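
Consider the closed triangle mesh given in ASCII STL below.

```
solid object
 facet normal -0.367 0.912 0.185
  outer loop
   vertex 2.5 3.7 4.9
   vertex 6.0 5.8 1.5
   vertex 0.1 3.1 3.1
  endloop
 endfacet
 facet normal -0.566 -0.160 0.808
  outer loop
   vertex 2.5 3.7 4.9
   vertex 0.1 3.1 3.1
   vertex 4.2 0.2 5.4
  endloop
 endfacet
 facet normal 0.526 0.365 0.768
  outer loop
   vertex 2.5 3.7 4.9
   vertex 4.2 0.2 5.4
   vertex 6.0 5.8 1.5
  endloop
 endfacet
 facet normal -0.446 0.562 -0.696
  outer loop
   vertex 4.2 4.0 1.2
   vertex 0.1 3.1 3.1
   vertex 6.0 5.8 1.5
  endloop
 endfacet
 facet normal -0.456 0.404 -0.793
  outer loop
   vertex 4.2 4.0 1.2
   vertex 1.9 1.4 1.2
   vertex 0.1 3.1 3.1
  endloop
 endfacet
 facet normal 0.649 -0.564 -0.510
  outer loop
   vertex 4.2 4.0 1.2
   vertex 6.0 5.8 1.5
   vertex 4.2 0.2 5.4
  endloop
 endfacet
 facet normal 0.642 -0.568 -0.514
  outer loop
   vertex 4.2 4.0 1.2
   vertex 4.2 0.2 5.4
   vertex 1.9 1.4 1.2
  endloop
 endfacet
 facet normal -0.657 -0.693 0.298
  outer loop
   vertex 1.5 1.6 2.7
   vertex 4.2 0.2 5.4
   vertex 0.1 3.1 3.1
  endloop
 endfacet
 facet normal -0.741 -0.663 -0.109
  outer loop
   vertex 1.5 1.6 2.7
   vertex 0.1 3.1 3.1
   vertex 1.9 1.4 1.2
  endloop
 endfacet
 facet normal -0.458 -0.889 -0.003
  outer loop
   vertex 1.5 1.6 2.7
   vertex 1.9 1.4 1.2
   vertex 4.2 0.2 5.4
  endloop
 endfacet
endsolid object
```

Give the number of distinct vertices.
7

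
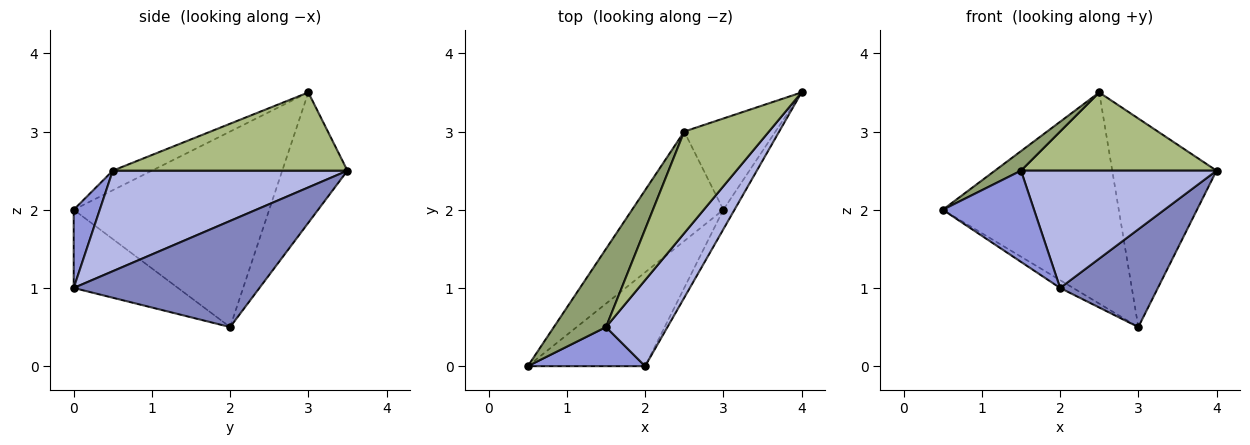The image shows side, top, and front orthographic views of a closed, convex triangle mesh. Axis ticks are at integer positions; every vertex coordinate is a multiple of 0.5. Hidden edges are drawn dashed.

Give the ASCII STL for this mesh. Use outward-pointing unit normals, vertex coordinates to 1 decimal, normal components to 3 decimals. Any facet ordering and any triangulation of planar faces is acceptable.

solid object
 facet normal -0.553 0.069 -0.830
  outer loop
   vertex 3.0 2.0 0.5
   vertex 2.0 0.0 1.0
   vertex 0.5 0.0 2.0
  endloop
 endfacet
 facet normal 0.881 -0.464 -0.093
  outer loop
   vertex 3.0 2.0 0.5
   vertex 4.0 3.5 2.5
   vertex 2.0 0.0 1.0
  endloop
 endfacet
 facet normal 0.254 -0.889 0.381
  outer loop
   vertex 1.5 0.5 2.5
   vertex 0.5 0.0 2.0
   vertex 2.0 0.0 1.0
  endloop
 endfacet
 facet normal 0.695 -0.580 0.425
  outer loop
   vertex 1.5 0.5 2.5
   vertex 2.0 0.0 1.0
   vertex 4.0 3.5 2.5
  endloop
 endfacet
 facet normal -0.342 -0.228 0.912
  outer loop
   vertex 2.5 3.0 3.5
   vertex 0.5 0.0 2.0
   vertex 1.5 0.5 2.5
  endloop
 endfacet
 facet normal 0.590 -0.492 0.640
  outer loop
   vertex 2.5 3.0 3.5
   vertex 1.5 0.5 2.5
   vertex 4.0 3.5 2.5
  endloop
 endfacet
 facet normal -0.702 0.632 -0.328
  outer loop
   vertex 2.5 3.0 3.5
   vertex 3.0 2.0 0.5
   vertex 0.5 0.0 2.0
  endloop
 endfacet
 facet normal -0.497 0.795 -0.348
  outer loop
   vertex 2.5 3.0 3.5
   vertex 4.0 3.5 2.5
   vertex 3.0 2.0 0.5
  endloop
 endfacet
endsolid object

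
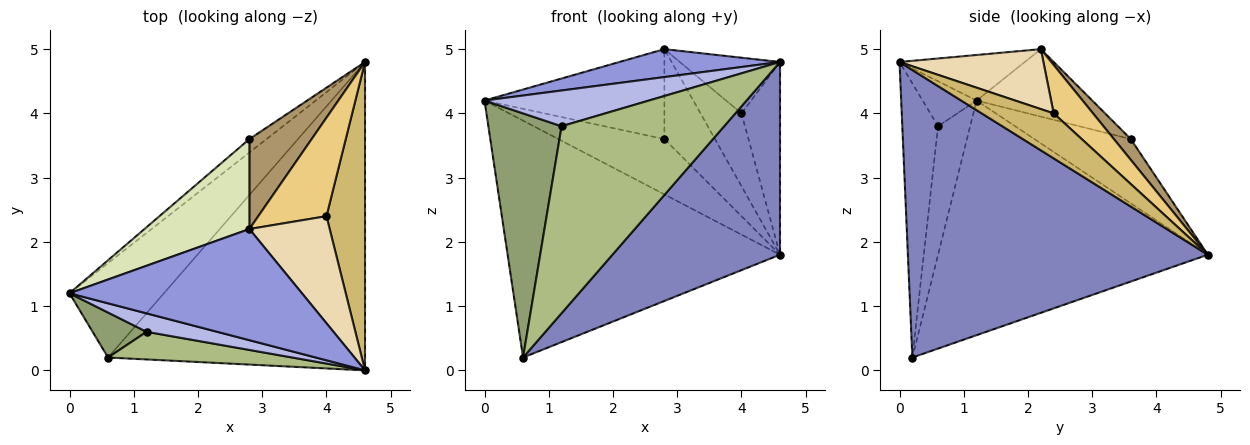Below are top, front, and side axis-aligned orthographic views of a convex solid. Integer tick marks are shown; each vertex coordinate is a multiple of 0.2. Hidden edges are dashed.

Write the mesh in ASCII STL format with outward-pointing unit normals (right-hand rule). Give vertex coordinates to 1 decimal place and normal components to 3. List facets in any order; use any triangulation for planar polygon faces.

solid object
 facet normal -0.677 0.684 -0.272
  outer loop
   vertex 0.6 0.2 0.2
   vertex 0.0 1.2 4.2
   vertex 4.6 4.8 1.8
  endloop
 endfacet
 facet normal 0.688 -0.384 -0.615
  outer loop
   vertex 0.6 0.2 0.2
   vertex 4.6 4.8 1.8
   vertex 4.6 0.0 4.8
  endloop
 endfacet
 facet normal -0.187 -0.239 0.953
  outer loop
   vertex 2.8 2.2 5.0
   vertex 0.0 1.2 4.2
   vertex 4.6 0.0 4.8
  endloop
 endfacet
 facet normal -0.280 -0.853 0.440
  outer loop
   vertex 1.2 0.6 3.8
   vertex 4.6 0.0 4.8
   vertex 0.0 1.2 4.2
  endloop
 endfacet
 facet normal -0.396 -0.903 0.166
  outer loop
   vertex 1.2 0.6 3.8
   vertex 0.0 1.2 4.2
   vertex 0.6 0.2 0.2
  endloop
 endfacet
 facet normal -0.213 -0.967 0.143
  outer loop
   vertex 1.2 0.6 3.8
   vertex 0.6 0.2 0.2
   vertex 4.6 0.0 4.8
  endloop
 endfacet
 facet normal -0.662 0.728 -0.177
  outer loop
   vertex 2.8 3.6 3.6
   vertex 4.6 4.8 1.8
   vertex 0.0 1.2 4.2
  endloop
 endfacet
 facet normal -0.414 0.644 0.644
  outer loop
   vertex 2.8 3.6 3.6
   vertex 0.0 1.2 4.2
   vertex 2.8 2.2 5.0
  endloop
 endfacet
 facet normal 0.229 0.688 0.688
  outer loop
   vertex 2.8 3.6 3.6
   vertex 2.8 2.2 5.0
   vertex 4.6 4.8 1.8
  endloop
 endfacet
 facet normal 0.703 0.377 0.603
  outer loop
   vertex 4.0 2.4 4.0
   vertex 4.6 0.0 4.8
   vertex 4.6 4.8 1.8
  endloop
 endfacet
 facet normal 0.496 0.516 0.698
  outer loop
   vertex 4.0 2.4 4.0
   vertex 4.6 4.8 1.8
   vertex 2.8 2.2 5.0
  endloop
 endfacet
 facet normal 0.552 0.385 0.740
  outer loop
   vertex 4.0 2.4 4.0
   vertex 2.8 2.2 5.0
   vertex 4.6 0.0 4.8
  endloop
 endfacet
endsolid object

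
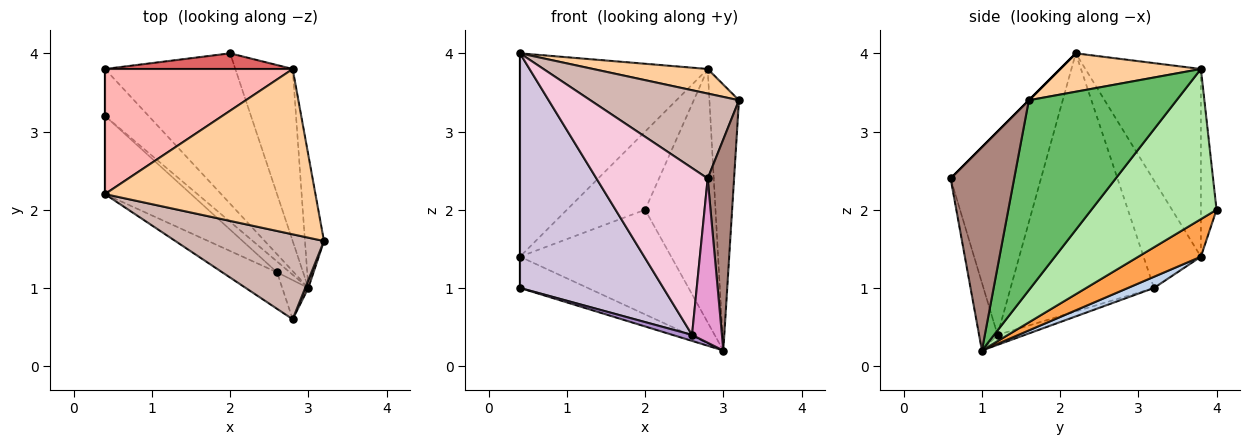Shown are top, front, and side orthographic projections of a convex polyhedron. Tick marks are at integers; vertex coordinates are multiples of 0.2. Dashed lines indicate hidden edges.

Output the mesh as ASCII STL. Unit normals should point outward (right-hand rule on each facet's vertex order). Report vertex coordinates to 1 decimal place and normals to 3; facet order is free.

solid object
 facet normal -1.000 0.000 0.000
  outer loop
   vertex 0.4 3.8 1.4
   vertex 0.4 3.2 1.0
   vertex 0.4 2.2 4.0
  endloop
 endfacet
 facet normal 0.209 0.542 -0.814
  outer loop
   vertex 0.4 3.8 1.4
   vertex 3.0 1.0 0.2
   vertex 0.4 3.2 1.0
  endloop
 endfacet
 facet normal 0.230 0.556 -0.799
  outer loop
   vertex 0.4 3.8 1.4
   vertex 2.0 4.0 2.0
   vertex 3.0 1.0 0.2
  endloop
 endfacet
 facet normal 0.178 -0.145 0.973
  outer loop
   vertex 2.8 3.8 3.8
   vertex 0.4 2.2 4.0
   vertex 3.2 1.6 3.4
  endloop
 endfacet
 facet normal 0.976 0.195 -0.098
  outer loop
   vertex 2.8 3.8 3.8
   vertex 3.2 1.6 3.4
   vertex 3.0 1.0 0.2
  endloop
 endfacet
 facet normal 0.827 0.465 -0.316
  outer loop
   vertex 2.8 3.8 3.8
   vertex 3.0 1.0 0.2
   vertex 2.0 4.0 2.0
  endloop
 endfacet
 facet normal -0.192 0.962 0.192
  outer loop
   vertex 2.8 3.8 3.8
   vertex 2.0 4.0 2.0
   vertex 0.4 3.8 1.4
  endloop
 endfacet
 facet normal -0.464 0.754 0.464
  outer loop
   vertex 2.8 3.8 3.8
   vertex 0.4 3.8 1.4
   vertex 0.4 2.2 4.0
  endloop
 endfacet
 facet normal -0.562 -0.402 -0.723
  outer loop
   vertex 2.6 1.2 0.4
   vertex 0.4 3.2 1.0
   vertex 3.0 1.0 0.2
  endloop
 endfacet
 facet normal -0.688 -0.688 -0.229
  outer loop
   vertex 2.6 1.2 0.4
   vertex 0.4 2.2 4.0
   vertex 0.4 3.2 1.0
  endloop
 endfacet
 facet normal 0.923 -0.384 0.014
  outer loop
   vertex 2.8 0.6 2.4
   vertex 3.0 1.0 0.2
   vertex 3.2 1.6 3.4
  endloop
 endfacet
 facet normal 0.000 -0.707 0.707
  outer loop
   vertex 2.8 0.6 2.4
   vertex 3.2 1.6 3.4
   vertex 0.4 2.2 4.0
  endloop
 endfacet
 facet normal -0.516 -0.833 -0.198
  outer loop
   vertex 2.8 0.6 2.4
   vertex 2.6 1.2 0.4
   vertex 3.0 1.0 0.2
  endloop
 endfacet
 facet normal -0.622 -0.765 -0.167
  outer loop
   vertex 2.8 0.6 2.4
   vertex 0.4 2.2 4.0
   vertex 2.6 1.2 0.4
  endloop
 endfacet
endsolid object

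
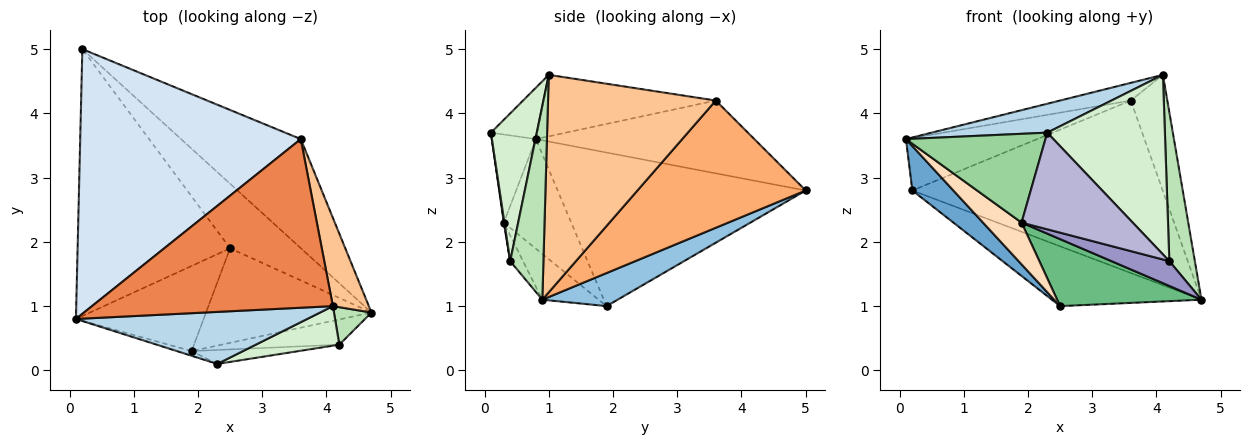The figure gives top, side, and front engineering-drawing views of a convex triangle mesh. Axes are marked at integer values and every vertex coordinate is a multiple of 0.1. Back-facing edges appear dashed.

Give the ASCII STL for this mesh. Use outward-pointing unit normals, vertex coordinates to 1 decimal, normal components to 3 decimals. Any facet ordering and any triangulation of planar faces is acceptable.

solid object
 facet normal -0.705 -0.117 -0.700
  outer loop
   vertex 2.5 1.9 1.0
   vertex 0.1 0.8 3.6
   vertex 0.2 5.0 2.8
  endloop
 endfacet
 facet normal 0.324 0.643 -0.694
  outer loop
   vertex 2.5 1.9 1.0
   vertex 0.2 5.0 2.8
   vertex 4.7 0.9 1.1
  endloop
 endfacet
 facet normal -0.191 -0.477 0.858
  outer loop
   vertex 2.3 0.1 3.7
   vertex 4.1 1.0 4.6
   vertex 0.1 0.8 3.6
  endloop
 endfacet
 facet normal -0.308 0.185 0.933
  outer loop
   vertex 3.6 3.6 4.2
   vertex 0.2 5.0 2.8
   vertex 0.1 0.8 3.6
  endloop
 endfacet
 facet normal -0.246 0.101 0.964
  outer loop
   vertex 3.6 3.6 4.2
   vertex 0.1 0.8 3.6
   vertex 4.1 1.0 4.6
  endloop
 endfacet
 facet normal 0.494 0.735 -0.465
  outer loop
   vertex 3.6 3.6 4.2
   vertex 4.7 0.9 1.1
   vertex 0.2 5.0 2.8
  endloop
 endfacet
 facet normal 0.965 0.210 0.159
  outer loop
   vertex 3.6 3.6 4.2
   vertex 4.1 1.0 4.6
   vertex 4.7 0.9 1.1
  endloop
 endfacet
 facet normal -0.610 -0.349 -0.711
  outer loop
   vertex 1.9 0.3 2.3
   vertex 0.1 0.8 3.6
   vertex 2.5 1.9 1.0
  endloop
 endfacet
 facet normal -0.220 -0.564 -0.796
  outer loop
   vertex 1.9 0.3 2.3
   vertex 2.5 1.9 1.0
   vertex 4.7 0.9 1.1
  endloop
 endfacet
 facet normal -0.301 -0.952 -0.050
  outer loop
   vertex 1.9 0.3 2.3
   vertex 2.3 0.1 3.7
   vertex 0.1 0.8 3.6
  endloop
 endfacet
 facet normal 0.784 -0.602 0.152
  outer loop
   vertex 4.2 0.4 1.7
   vertex 4.7 0.9 1.1
   vertex 4.1 1.0 4.6
  endloop
 endfacet
 facet normal 0.356 -0.913 0.201
  outer loop
   vertex 4.2 0.4 1.7
   vertex 4.1 1.0 4.6
   vertex 2.3 0.1 3.7
  endloop
 endfacet
 facet normal -0.154 -0.692 -0.705
  outer loop
   vertex 4.2 0.4 1.7
   vertex 1.9 0.3 2.3
   vertex 4.7 0.9 1.1
  endloop
 endfacet
 facet normal 0.006 -0.990 -0.143
  outer loop
   vertex 4.2 0.4 1.7
   vertex 2.3 0.1 3.7
   vertex 1.9 0.3 2.3
  endloop
 endfacet
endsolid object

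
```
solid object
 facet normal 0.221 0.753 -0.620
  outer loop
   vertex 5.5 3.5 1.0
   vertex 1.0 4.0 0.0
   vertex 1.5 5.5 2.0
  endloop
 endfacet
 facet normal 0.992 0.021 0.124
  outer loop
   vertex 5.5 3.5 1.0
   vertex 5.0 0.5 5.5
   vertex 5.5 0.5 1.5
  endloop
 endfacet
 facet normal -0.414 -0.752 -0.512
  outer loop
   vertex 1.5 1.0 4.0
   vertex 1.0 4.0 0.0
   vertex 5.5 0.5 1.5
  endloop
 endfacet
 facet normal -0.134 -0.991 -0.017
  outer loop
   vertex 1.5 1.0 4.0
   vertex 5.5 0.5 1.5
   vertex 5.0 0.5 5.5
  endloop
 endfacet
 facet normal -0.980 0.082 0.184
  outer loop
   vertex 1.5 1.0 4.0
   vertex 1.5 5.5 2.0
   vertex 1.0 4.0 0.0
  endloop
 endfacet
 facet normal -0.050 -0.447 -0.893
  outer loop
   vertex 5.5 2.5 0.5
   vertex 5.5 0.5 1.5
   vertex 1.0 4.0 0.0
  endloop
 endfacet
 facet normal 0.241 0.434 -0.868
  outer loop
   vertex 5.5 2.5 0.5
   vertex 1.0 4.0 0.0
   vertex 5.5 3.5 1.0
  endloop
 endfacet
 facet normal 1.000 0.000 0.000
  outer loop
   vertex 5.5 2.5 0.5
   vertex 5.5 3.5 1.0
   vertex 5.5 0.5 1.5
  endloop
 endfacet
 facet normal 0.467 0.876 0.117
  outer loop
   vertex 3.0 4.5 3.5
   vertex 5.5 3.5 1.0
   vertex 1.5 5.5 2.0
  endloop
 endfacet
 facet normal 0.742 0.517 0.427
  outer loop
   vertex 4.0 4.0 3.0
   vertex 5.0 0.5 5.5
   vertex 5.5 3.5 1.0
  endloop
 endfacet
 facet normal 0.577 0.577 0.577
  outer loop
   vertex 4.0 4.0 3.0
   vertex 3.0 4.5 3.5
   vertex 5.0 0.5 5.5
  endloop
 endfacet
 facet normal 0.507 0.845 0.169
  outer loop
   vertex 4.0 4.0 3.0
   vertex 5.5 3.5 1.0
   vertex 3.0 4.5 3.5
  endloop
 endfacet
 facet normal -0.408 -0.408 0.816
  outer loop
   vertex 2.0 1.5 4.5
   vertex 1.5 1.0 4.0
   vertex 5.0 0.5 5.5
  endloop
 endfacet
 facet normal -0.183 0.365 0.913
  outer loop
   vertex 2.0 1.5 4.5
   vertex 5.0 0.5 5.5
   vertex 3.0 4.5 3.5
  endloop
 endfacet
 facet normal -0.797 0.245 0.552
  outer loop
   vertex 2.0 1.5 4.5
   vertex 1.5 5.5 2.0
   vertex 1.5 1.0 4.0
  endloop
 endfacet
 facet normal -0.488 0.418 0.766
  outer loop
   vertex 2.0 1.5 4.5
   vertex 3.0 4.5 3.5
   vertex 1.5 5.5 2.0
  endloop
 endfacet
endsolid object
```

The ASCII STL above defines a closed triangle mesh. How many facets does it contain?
16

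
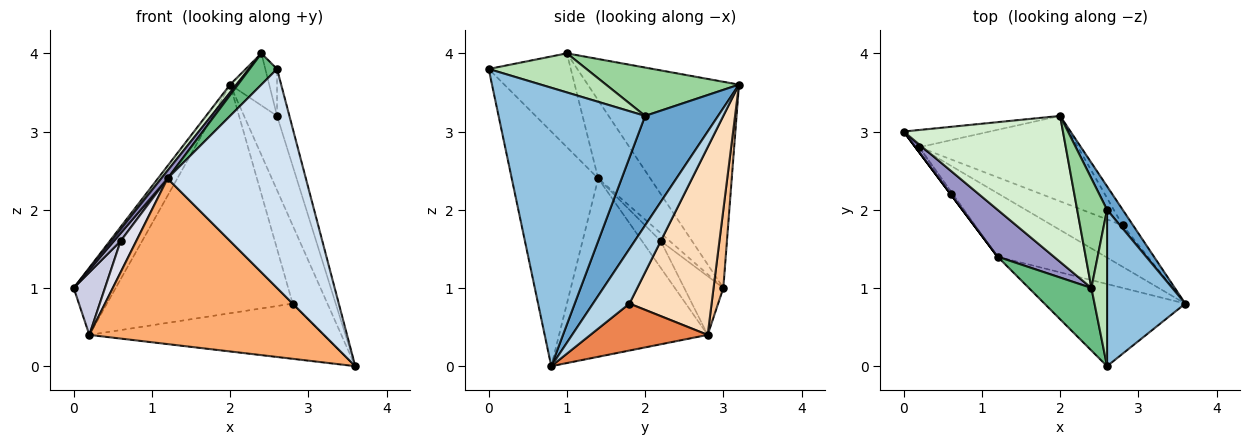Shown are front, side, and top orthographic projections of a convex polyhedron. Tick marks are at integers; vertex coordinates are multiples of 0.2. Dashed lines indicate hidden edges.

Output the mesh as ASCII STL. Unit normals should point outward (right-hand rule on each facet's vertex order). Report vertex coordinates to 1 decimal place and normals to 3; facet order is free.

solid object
 facet normal 0.903 0.409 0.129
  outer loop
   vertex 2.6 2.0 3.2
   vertex 3.6 0.8 0.0
   vertex 2.0 3.2 3.6
  endloop
 endfacet
 facet normal 0.960 0.081 0.270
  outer loop
   vertex 2.6 2.0 3.2
   vertex 2.6 0.0 3.8
   vertex 3.6 0.8 0.0
  endloop
 endfacet
 facet normal 0.717 0.683 -0.137
  outer loop
   vertex 2.8 1.8 0.8
   vertex 2.0 3.2 3.6
   vertex 3.6 0.8 0.0
  endloop
 endfacet
 facet normal -0.505 -0.808 -0.303
  outer loop
   vertex 1.2 1.4 2.4
   vertex 3.6 0.8 0.0
   vertex 2.6 0.0 3.8
  endloop
 endfacet
 facet normal 0.371 0.743 -0.557
  outer loop
   vertex 0.2 2.8 0.4
   vertex 2.8 1.8 0.8
   vertex 3.6 0.8 0.0
  endloop
 endfacet
 facet normal -0.509 -0.804 -0.308
  outer loop
   vertex 0.2 2.8 0.4
   vertex 3.6 0.8 0.0
   vertex 1.2 1.4 2.4
  endloop
 endfacet
 facet normal 0.220 0.945 -0.242
  outer loop
   vertex 0.2 2.8 0.4
   vertex 0.0 3.0 1.0
   vertex 2.0 3.2 3.6
  endloop
 endfacet
 facet normal 0.383 0.865 -0.323
  outer loop
   vertex 0.2 2.8 0.4
   vertex 2.0 3.2 3.6
   vertex 2.8 1.8 0.8
  endloop
 endfacet
 facet normal -0.802 -0.267 0.535
  outer loop
   vertex 2.4 1.0 4.0
   vertex 1.2 1.4 2.4
   vertex 2.6 0.0 3.8
  endloop
 endfacet
 facet normal 0.825 0.243 0.510
  outer loop
   vertex 2.4 1.0 4.0
   vertex 2.6 2.0 3.2
   vertex 2.0 3.2 3.6
  endloop
 endfacet
 facet normal 0.923 0.111 0.369
  outer loop
   vertex 2.4 1.0 4.0
   vertex 2.6 0.0 3.8
   vertex 2.6 2.0 3.2
  endloop
 endfacet
 facet normal -0.791 -0.033 0.611
  outer loop
   vertex 2.4 1.0 4.0
   vertex 2.0 3.2 3.6
   vertex 0.0 3.0 1.0
  endloop
 endfacet
 facet normal -0.808 -0.097 0.582
  outer loop
   vertex 2.4 1.0 4.0
   vertex 0.0 3.0 1.0
   vertex 1.2 1.4 2.4
  endloop
 endfacet
 facet normal -0.800 -0.600 0.000
  outer loop
   vertex 0.6 2.2 1.6
   vertex 1.2 1.4 2.4
   vertex 0.0 3.0 1.0
  endloop
 endfacet
 facet normal -0.780 -0.624 -0.052
  outer loop
   vertex 0.6 2.2 1.6
   vertex 0.0 3.0 1.0
   vertex 0.2 2.8 0.4
  endloop
 endfacet
 facet normal -0.767 -0.639 -0.064
  outer loop
   vertex 0.6 2.2 1.6
   vertex 0.2 2.8 0.4
   vertex 1.2 1.4 2.4
  endloop
 endfacet
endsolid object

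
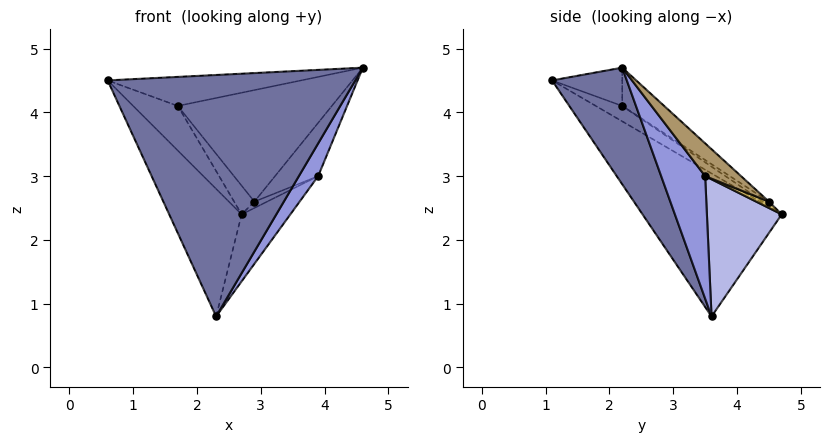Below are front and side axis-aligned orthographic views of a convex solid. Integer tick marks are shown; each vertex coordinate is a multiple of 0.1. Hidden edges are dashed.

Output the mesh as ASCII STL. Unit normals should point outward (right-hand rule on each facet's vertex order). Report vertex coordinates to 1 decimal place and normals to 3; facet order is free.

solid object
 facet normal 0.257 -0.851 -0.457
  outer loop
   vertex 2.3 3.6 0.8
   vertex 4.6 2.2 4.7
   vertex 0.6 1.1 4.5
  endloop
 endfacet
 facet normal -0.883 0.460 -0.095
  outer loop
   vertex 2.3 3.6 0.8
   vertex 0.6 1.1 4.5
   vertex 2.7 4.7 2.4
  endloop
 endfacet
 facet normal 0.756 -0.332 -0.565
  outer loop
   vertex 3.9 3.5 3.0
   vertex 4.6 2.2 4.7
   vertex 2.3 3.6 0.8
  endloop
 endfacet
 facet normal 0.723 0.471 -0.505
  outer loop
   vertex 3.9 3.5 3.0
   vertex 2.3 3.6 0.8
   vertex 2.7 4.7 2.4
  endloop
 endfacet
 facet normal -0.177 0.488 0.855
  outer loop
   vertex 1.7 2.2 4.1
   vertex 0.6 1.1 4.5
   vertex 4.6 2.2 4.7
  endloop
 endfacet
 facet normal -0.366 0.619 0.695
  outer loop
   vertex 1.7 2.2 4.1
   vertex 2.7 4.7 2.4
   vertex 0.6 1.1 4.5
  endloop
 endfacet
 facet normal -0.163 0.597 0.786
  outer loop
   vertex 2.9 4.5 2.6
   vertex 1.7 2.2 4.1
   vertex 4.6 2.2 4.7
  endloop
 endfacet
 facet normal -0.178 0.601 0.779
  outer loop
   vertex 2.9 4.5 2.6
   vertex 2.7 4.7 2.4
   vertex 1.7 2.2 4.1
  endloop
 endfacet
 facet normal 0.608 0.731 0.309
  outer loop
   vertex 2.9 4.5 2.6
   vertex 4.6 2.2 4.7
   vertex 3.9 3.5 3.0
  endloop
 endfacet
 facet normal 0.707 0.707 0.000
  outer loop
   vertex 2.9 4.5 2.6
   vertex 3.9 3.5 3.0
   vertex 2.7 4.7 2.4
  endloop
 endfacet
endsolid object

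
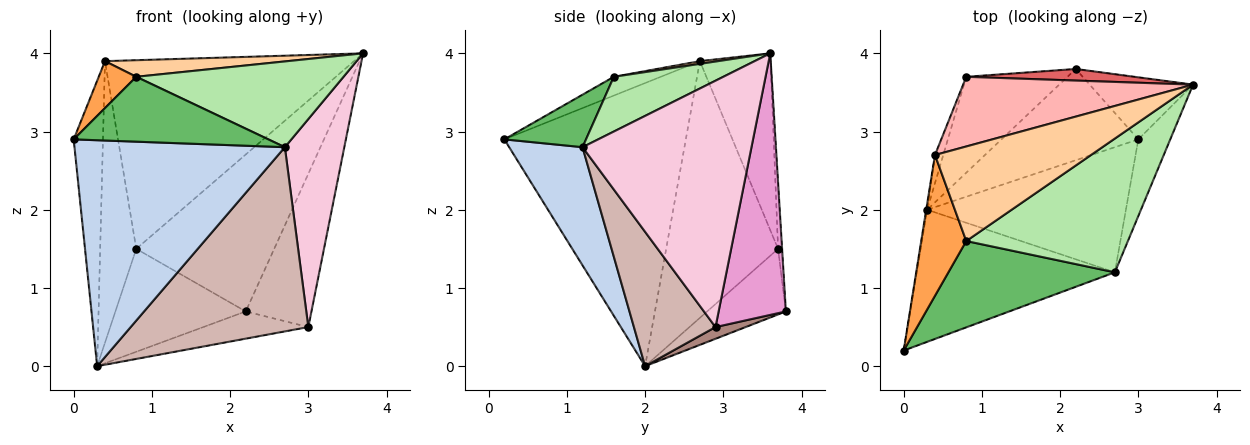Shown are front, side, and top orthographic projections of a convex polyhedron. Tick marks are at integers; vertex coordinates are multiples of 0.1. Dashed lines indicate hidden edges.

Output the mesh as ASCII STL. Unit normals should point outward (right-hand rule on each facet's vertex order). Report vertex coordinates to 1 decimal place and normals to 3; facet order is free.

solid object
 facet normal -0.987 0.159 -0.003
  outer loop
   vertex 0.4 2.7 3.9
   vertex 0.3 2.0 0.0
   vertex 0.0 0.2 2.9
  endloop
 endfacet
 facet normal 0.288 -0.827 -0.483
  outer loop
   vertex 2.7 1.2 2.8
   vertex 0.0 0.2 2.9
   vertex 0.3 2.0 0.0
  endloop
 endfacet
 facet normal -0.368 -0.294 0.882
  outer loop
   vertex 0.8 1.6 3.7
   vertex 0.4 2.7 3.9
   vertex 0.0 0.2 2.9
  endloop
 endfacet
 facet normal 0.017 -0.173 0.985
  outer loop
   vertex 0.8 1.6 3.7
   vertex 3.7 3.6 4.0
   vertex 0.4 2.7 3.9
  endloop
 endfacet
 facet normal 0.244 -0.583 0.775
  outer loop
   vertex 0.8 1.6 3.7
   vertex 0.0 0.2 2.9
   vertex 2.7 1.2 2.8
  endloop
 endfacet
 facet normal 0.274 -0.519 0.810
  outer loop
   vertex 0.8 1.6 3.7
   vertex 2.7 1.2 2.8
   vertex 3.7 3.6 4.0
  endloop
 endfacet
 facet normal -0.029 0.997 0.074
  outer loop
   vertex 0.8 3.7 1.5
   vertex 3.7 3.6 4.0
   vertex 2.2 3.8 0.7
  endloop
 endfacet
 facet normal -0.257 0.906 0.335
  outer loop
   vertex 0.8 3.7 1.5
   vertex 0.4 2.7 3.9
   vertex 3.7 3.6 4.0
  endloop
 endfacet
 facet normal -0.404 0.669 -0.624
  outer loop
   vertex 0.8 3.7 1.5
   vertex 2.2 3.8 0.7
   vertex 0.3 2.0 0.0
  endloop
 endfacet
 facet normal -0.951 0.307 -0.031
  outer loop
   vertex 0.8 3.7 1.5
   vertex 0.3 2.0 0.0
   vertex 0.4 2.7 3.9
  endloop
 endfacet
 facet normal 0.082 0.285 -0.955
  outer loop
   vertex 3.0 2.9 0.5
   vertex 0.3 2.0 0.0
   vertex 2.2 3.8 0.7
  endloop
 endfacet
 facet normal 0.355 -0.773 -0.525
  outer loop
   vertex 3.0 2.9 0.5
   vertex 2.7 1.2 2.8
   vertex 0.3 2.0 0.0
  endloop
 endfacet
 facet normal 0.688 0.672 -0.272
  outer loop
   vertex 3.0 2.9 0.5
   vertex 2.2 3.8 0.7
   vertex 3.7 3.6 4.0
  endloop
 endfacet
 facet normal 0.936 -0.329 -0.121
  outer loop
   vertex 3.0 2.9 0.5
   vertex 3.7 3.6 4.0
   vertex 2.7 1.2 2.8
  endloop
 endfacet
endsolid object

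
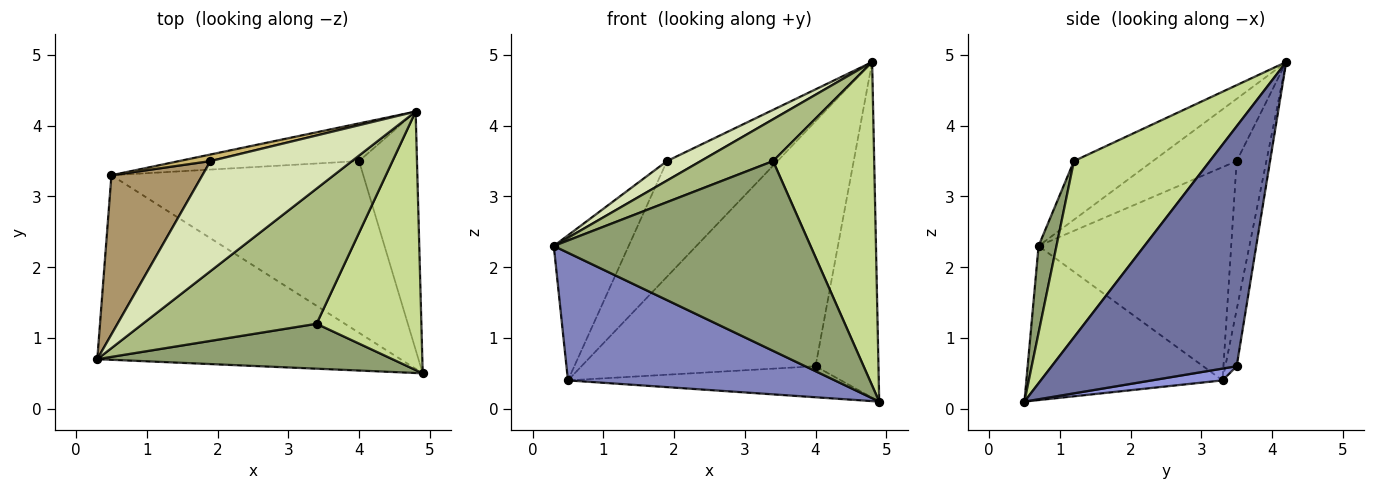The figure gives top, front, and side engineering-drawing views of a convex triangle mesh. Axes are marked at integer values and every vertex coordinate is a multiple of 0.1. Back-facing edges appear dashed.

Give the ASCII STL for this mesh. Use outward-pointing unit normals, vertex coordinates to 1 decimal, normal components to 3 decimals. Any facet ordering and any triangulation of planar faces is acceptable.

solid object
 facet normal 0.923 0.314 -0.223
  outer loop
   vertex 4.0 3.5 0.6
   vertex 4.8 4.2 4.9
   vertex 4.9 0.5 0.1
  endloop
 endfacet
 facet normal -0.386 -0.525 -0.759
  outer loop
   vertex 0.5 3.3 0.4
   vertex 4.9 0.5 0.1
   vertex 0.3 0.7 2.3
  endloop
 endfacet
 facet normal 0.046 0.178 -0.983
  outer loop
   vertex 0.5 3.3 0.4
   vertex 4.0 3.5 0.6
   vertex 4.9 0.5 0.1
  endloop
 endfacet
 facet normal -0.048 0.987 -0.152
  outer loop
   vertex 0.5 3.3 0.4
   vertex 4.8 4.2 4.9
   vertex 4.0 3.5 0.6
  endloop
 endfacet
 facet normal 0.068 -0.971 0.230
  outer loop
   vertex 3.4 1.2 3.5
   vertex 0.3 0.7 2.3
   vertex 4.9 0.5 0.1
  endloop
 endfacet
 facet normal -0.307 -0.281 0.909
  outer loop
   vertex 3.4 1.2 3.5
   vertex 4.8 4.2 4.9
   vertex 0.3 0.7 2.3
  endloop
 endfacet
 facet normal 0.724 -0.539 0.430
  outer loop
   vertex 3.4 1.2 3.5
   vertex 4.9 0.5 0.1
   vertex 4.8 4.2 4.9
  endloop
 endfacet
 facet normal -0.398 -0.160 0.904
  outer loop
   vertex 1.9 3.5 3.5
   vertex 0.3 0.7 2.3
   vertex 4.8 4.2 4.9
  endloop
 endfacet
 facet normal -0.866 0.337 0.369
  outer loop
   vertex 1.9 3.5 3.5
   vertex 0.5 3.3 0.4
   vertex 0.3 0.7 2.3
  endloop
 endfacet
 facet normal -0.259 0.964 0.055
  outer loop
   vertex 1.9 3.5 3.5
   vertex 4.8 4.2 4.9
   vertex 0.5 3.3 0.4
  endloop
 endfacet
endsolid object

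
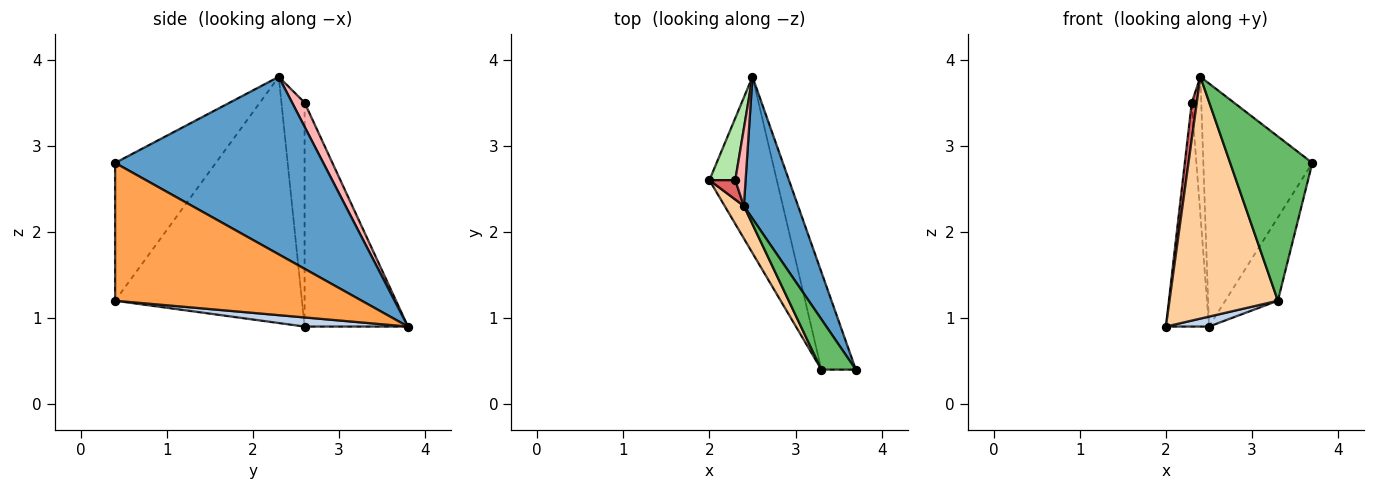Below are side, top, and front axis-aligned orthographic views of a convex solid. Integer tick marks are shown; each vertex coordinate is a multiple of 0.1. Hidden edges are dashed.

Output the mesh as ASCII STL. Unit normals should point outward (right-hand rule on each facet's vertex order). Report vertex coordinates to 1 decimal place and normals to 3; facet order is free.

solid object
 facet normal 0.855 0.448 0.261
  outer loop
   vertex 2.4 2.3 3.8
   vertex 3.7 0.4 2.8
   vertex 2.5 3.8 0.9
  endloop
 endfacet
 facet normal 0.134 -0.056 -0.989
  outer loop
   vertex 3.3 0.4 1.2
   vertex 2.0 2.6 0.9
   vertex 2.5 3.8 0.9
  endloop
 endfacet
 facet normal 0.950 0.203 -0.238
  outer loop
   vertex 3.3 0.4 1.2
   vertex 2.5 3.8 0.9
   vertex 3.7 0.4 2.8
  endloop
 endfacet
 facet normal -0.863 -0.501 0.067
  outer loop
   vertex 3.3 0.4 1.2
   vertex 2.4 2.3 3.8
   vertex 2.0 2.6 0.9
  endloop
 endfacet
 facet normal -0.761 -0.621 0.190
  outer loop
   vertex 3.3 0.4 1.2
   vertex 3.7 0.4 2.8
   vertex 2.4 2.3 3.8
  endloop
 endfacet
 facet normal -0.918 0.382 0.106
  outer loop
   vertex 2.3 2.6 3.5
   vertex 2.5 3.8 0.9
   vertex 2.0 2.6 0.9
  endloop
 endfacet
 facet normal -0.971 -0.212 0.112
  outer loop
   vertex 2.3 2.6 3.5
   vertex 2.0 2.6 0.9
   vertex 2.4 2.3 3.8
  endloop
 endfacet
 facet normal 0.753 0.574 0.323
  outer loop
   vertex 2.3 2.6 3.5
   vertex 2.4 2.3 3.8
   vertex 2.5 3.8 0.9
  endloop
 endfacet
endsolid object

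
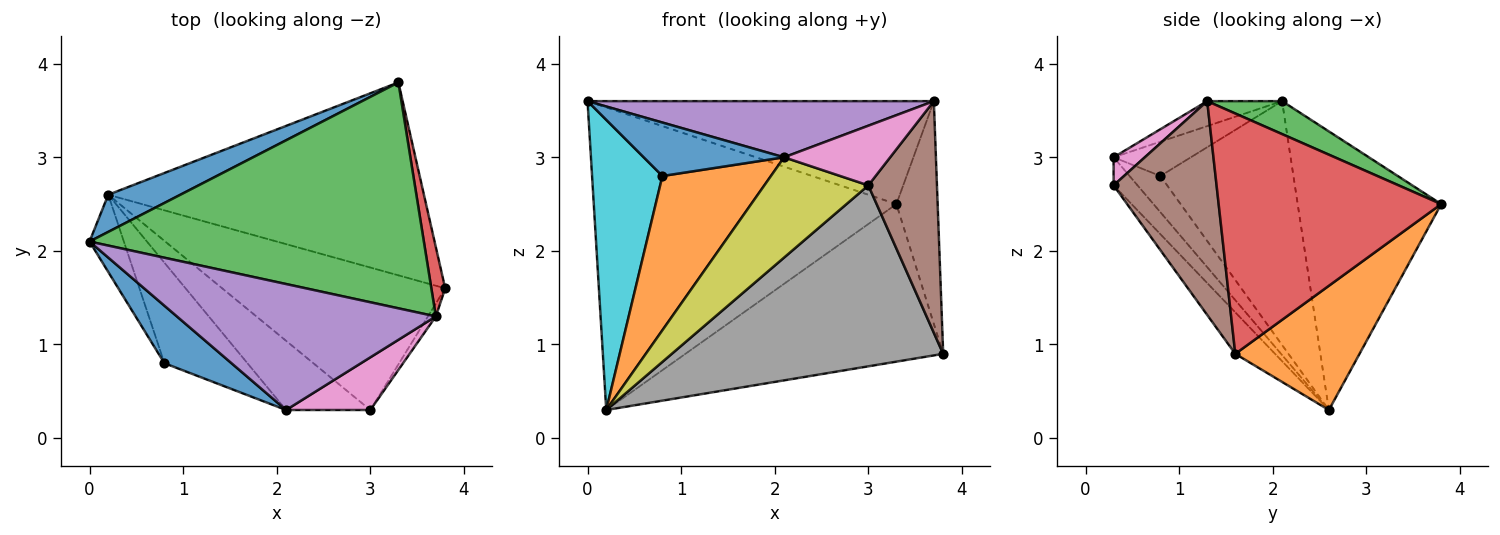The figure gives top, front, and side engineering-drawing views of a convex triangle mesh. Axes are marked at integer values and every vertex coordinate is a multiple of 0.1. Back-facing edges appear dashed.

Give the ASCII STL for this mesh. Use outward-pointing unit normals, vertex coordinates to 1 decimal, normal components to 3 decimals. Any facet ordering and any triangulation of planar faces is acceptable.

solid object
 facet normal -0.426 0.898 0.110
  outer loop
   vertex 0.2 2.6 0.3
   vertex 0.0 2.1 3.6
   vertex 3.3 3.8 2.5
  endloop
 endfacet
 facet normal 0.292 0.605 -0.741
  outer loop
   vertex 0.2 2.6 0.3
   vertex 3.3 3.8 2.5
   vertex 3.8 1.6 0.9
  endloop
 endfacet
 facet normal 0.089 0.413 0.906
  outer loop
   vertex 3.7 1.3 3.6
   vertex 3.3 3.8 2.5
   vertex 0.0 2.1 3.6
  endloop
 endfacet
 facet normal 0.982 0.182 0.057
  outer loop
   vertex 3.7 1.3 3.6
   vertex 3.8 1.6 0.9
   vertex 3.3 3.8 2.5
  endloop
 endfacet
 facet normal -0.088 -0.406 0.910
  outer loop
   vertex 2.1 0.3 3.0
   vertex 3.7 1.3 3.6
   vertex 0.0 2.1 3.6
  endloop
 endfacet
 facet normal 0.832 -0.554 -0.031
  outer loop
   vertex 3.0 0.3 2.7
   vertex 3.8 1.6 0.9
   vertex 3.7 1.3 3.6
  endloop
 endfacet
 facet normal 0.215 -0.732 0.646
  outer loop
   vertex 3.0 0.3 2.7
   vertex 3.7 1.3 3.6
   vertex 2.1 0.3 3.0
  endloop
 endfacet
 facet normal -0.114 -0.781 -0.615
  outer loop
   vertex 3.0 0.3 2.7
   vertex 0.2 2.6 0.3
   vertex 3.8 1.6 0.9
  endloop
 endfacet
 facet normal -0.186 -0.809 -0.558
  outer loop
   vertex 3.0 0.3 2.7
   vertex 2.1 0.3 3.0
   vertex 0.2 2.6 0.3
  endloop
 endfacet
 facet normal -0.877 -0.464 -0.123
  outer loop
   vertex 0.8 0.8 2.8
   vertex 0.0 2.1 3.6
   vertex 0.2 2.6 0.3
  endloop
 endfacet
 facet normal -0.351 -0.638 0.686
  outer loop
   vertex 0.8 0.8 2.8
   vertex 2.1 0.3 3.0
   vertex 0.0 2.1 3.6
  endloop
 endfacet
 facet normal -0.232 -0.815 -0.531
  outer loop
   vertex 0.8 0.8 2.8
   vertex 0.2 2.6 0.3
   vertex 2.1 0.3 3.0
  endloop
 endfacet
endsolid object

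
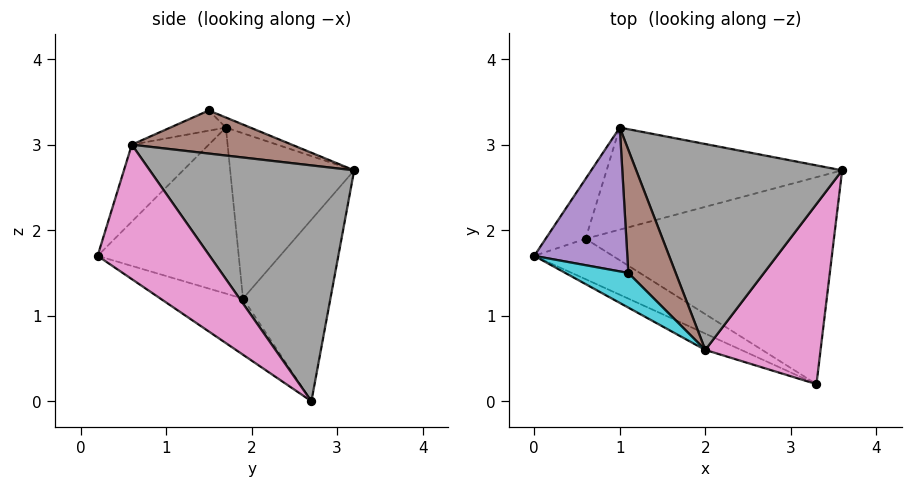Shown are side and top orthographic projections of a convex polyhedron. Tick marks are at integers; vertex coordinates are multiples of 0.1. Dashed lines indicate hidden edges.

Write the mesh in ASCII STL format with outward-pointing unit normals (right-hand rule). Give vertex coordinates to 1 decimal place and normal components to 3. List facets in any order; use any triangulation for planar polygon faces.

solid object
 facet normal -0.488 -0.842 -0.230
  outer loop
   vertex 0.6 1.9 1.2
   vertex 3.3 0.2 1.7
   vertex 0.0 1.7 3.2
  endloop
 endfacet
 facet normal -0.186 -0.537 -0.823
  outer loop
   vertex 0.6 1.9 1.2
   vertex 3.6 2.7 0.0
   vertex 3.3 0.2 1.7
  endloop
 endfacet
 facet normal -0.845 0.495 -0.204
  outer loop
   vertex 0.6 1.9 1.2
   vertex 0.0 1.7 3.2
   vertex 1.0 3.2 2.7
  endloop
 endfacet
 facet normal -0.410 0.740 -0.532
  outer loop
   vertex 0.6 1.9 1.2
   vertex 1.0 3.2 2.7
   vertex 3.6 2.7 0.0
  endloop
 endfacet
 facet normal -0.100 0.374 0.922
  outer loop
   vertex 1.1 1.5 3.4
   vertex 1.0 3.2 2.7
   vertex 0.0 1.7 3.2
  endloop
 endfacet
 facet normal 0.636 0.325 0.699
  outer loop
   vertex 2.0 0.6 3.0
   vertex 1.0 3.2 2.7
   vertex 1.1 1.5 3.4
  endloop
 endfacet
 facet normal 0.716 0.332 0.614
  outer loop
   vertex 2.0 0.6 3.0
   vertex 3.3 0.2 1.7
   vertex 3.6 2.7 0.0
  endloop
 endfacet
 facet normal 0.707 0.343 0.618
  outer loop
   vertex 2.0 0.6 3.0
   vertex 3.6 2.7 0.0
   vertex 1.0 3.2 2.7
  endloop
 endfacet
 facet normal -0.487 -0.844 -0.227
  outer loop
   vertex 2.0 0.6 3.0
   vertex 0.0 1.7 3.2
   vertex 3.3 0.2 1.7
  endloop
 endfacet
 facet normal -0.247 -0.589 0.769
  outer loop
   vertex 2.0 0.6 3.0
   vertex 1.1 1.5 3.4
   vertex 0.0 1.7 3.2
  endloop
 endfacet
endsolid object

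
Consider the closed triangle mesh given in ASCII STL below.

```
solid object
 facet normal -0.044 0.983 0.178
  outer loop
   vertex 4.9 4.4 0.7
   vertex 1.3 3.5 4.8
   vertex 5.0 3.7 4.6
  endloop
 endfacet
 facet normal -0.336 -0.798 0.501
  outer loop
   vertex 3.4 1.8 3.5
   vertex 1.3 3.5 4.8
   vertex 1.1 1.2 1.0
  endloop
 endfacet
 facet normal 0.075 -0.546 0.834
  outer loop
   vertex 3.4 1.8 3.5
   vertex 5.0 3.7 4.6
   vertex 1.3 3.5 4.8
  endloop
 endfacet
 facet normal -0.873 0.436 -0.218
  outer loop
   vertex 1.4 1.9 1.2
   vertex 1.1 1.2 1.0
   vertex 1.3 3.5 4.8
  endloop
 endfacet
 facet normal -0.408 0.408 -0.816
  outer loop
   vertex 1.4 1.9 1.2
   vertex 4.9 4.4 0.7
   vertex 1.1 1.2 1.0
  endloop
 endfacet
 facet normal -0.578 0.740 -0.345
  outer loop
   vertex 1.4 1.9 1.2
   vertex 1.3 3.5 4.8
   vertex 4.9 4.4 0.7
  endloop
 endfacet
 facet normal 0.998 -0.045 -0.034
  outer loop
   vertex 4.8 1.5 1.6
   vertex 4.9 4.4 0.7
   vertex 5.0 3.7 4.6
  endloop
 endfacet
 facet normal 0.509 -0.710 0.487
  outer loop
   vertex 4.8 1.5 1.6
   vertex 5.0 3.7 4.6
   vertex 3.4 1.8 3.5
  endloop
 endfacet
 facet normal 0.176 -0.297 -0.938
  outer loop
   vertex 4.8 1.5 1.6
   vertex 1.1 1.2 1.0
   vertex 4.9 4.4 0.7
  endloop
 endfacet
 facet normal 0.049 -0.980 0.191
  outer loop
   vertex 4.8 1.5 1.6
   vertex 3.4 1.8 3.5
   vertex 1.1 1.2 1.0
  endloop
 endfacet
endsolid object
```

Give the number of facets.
10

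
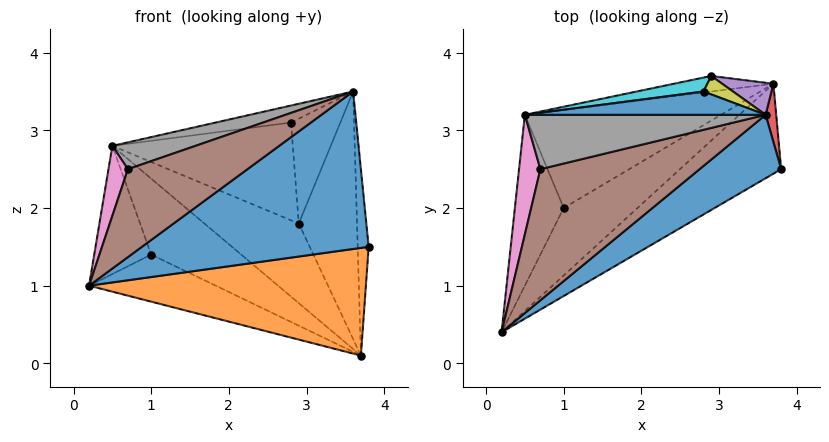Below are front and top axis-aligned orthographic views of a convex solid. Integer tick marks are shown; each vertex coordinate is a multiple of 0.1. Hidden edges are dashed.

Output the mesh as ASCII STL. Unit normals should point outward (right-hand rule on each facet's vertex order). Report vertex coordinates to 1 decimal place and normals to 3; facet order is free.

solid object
 facet normal 0.439 -0.833 0.336
  outer loop
   vertex 3.6 3.2 3.5
   vertex 0.2 0.4 1.0
   vertex 3.8 2.5 1.5
  endloop
 endfacet
 facet normal 0.473 -0.676 -0.565
  outer loop
   vertex 3.7 3.6 0.1
   vertex 3.8 2.5 1.5
   vertex 0.2 0.4 1.0
  endloop
 endfacet
 facet normal -0.273 0.944 -0.184
  outer loop
   vertex 3.7 3.6 0.1
   vertex 0.5 3.2 2.8
   vertex 2.9 3.7 1.8
  endloop
 endfacet
 facet normal 0.988 0.149 0.047
  outer loop
   vertex 3.7 3.6 0.1
   vertex 3.6 3.2 3.5
   vertex 3.8 2.5 1.5
  endloop
 endfacet
 facet normal 0.369 0.922 0.119
  outer loop
   vertex 3.7 3.6 0.1
   vertex 2.9 3.7 1.8
   vertex 3.6 3.2 3.5
  endloop
 endfacet
 facet normal -0.150 -0.551 0.821
  outer loop
   vertex 0.7 2.5 2.5
   vertex 0.2 0.4 1.0
   vertex 3.6 3.2 3.5
  endloop
 endfacet
 facet normal -0.426 -0.456 0.781
  outer loop
   vertex 0.7 2.5 2.5
   vertex 0.5 3.2 2.8
   vertex 0.2 0.4 1.0
  endloop
 endfacet
 facet normal -0.198 -0.433 0.879
  outer loop
   vertex 0.7 2.5 2.5
   vertex 3.6 3.2 3.5
   vertex 0.5 3.2 2.8
  endloop
 endfacet
 facet normal 0.272 0.948 0.167
  outer loop
   vertex 2.8 3.5 3.1
   vertex 3.6 3.2 3.5
   vertex 2.9 3.7 1.8
  endloop
 endfacet
 facet normal -0.146 0.979 0.139
  outer loop
   vertex 2.8 3.5 3.1
   vertex 2.9 3.7 1.8
   vertex 0.5 3.2 2.8
  endloop
 endfacet
 facet normal -0.179 0.581 0.794
  outer loop
   vertex 2.8 3.5 3.1
   vertex 0.5 3.2 2.8
   vertex 3.6 3.2 3.5
  endloop
 endfacet
 facet normal -0.625 0.469 -0.625
  outer loop
   vertex 1.0 2.0 1.4
   vertex 0.2 0.4 1.0
   vertex 0.5 3.2 2.8
  endloop
 endfacet
 facet normal -0.592 0.461 -0.661
  outer loop
   vertex 1.0 2.0 1.4
   vertex 3.7 3.6 0.1
   vertex 0.2 0.4 1.0
  endloop
 endfacet
 facet normal -0.597 0.491 -0.634
  outer loop
   vertex 1.0 2.0 1.4
   vertex 0.5 3.2 2.8
   vertex 3.7 3.6 0.1
  endloop
 endfacet
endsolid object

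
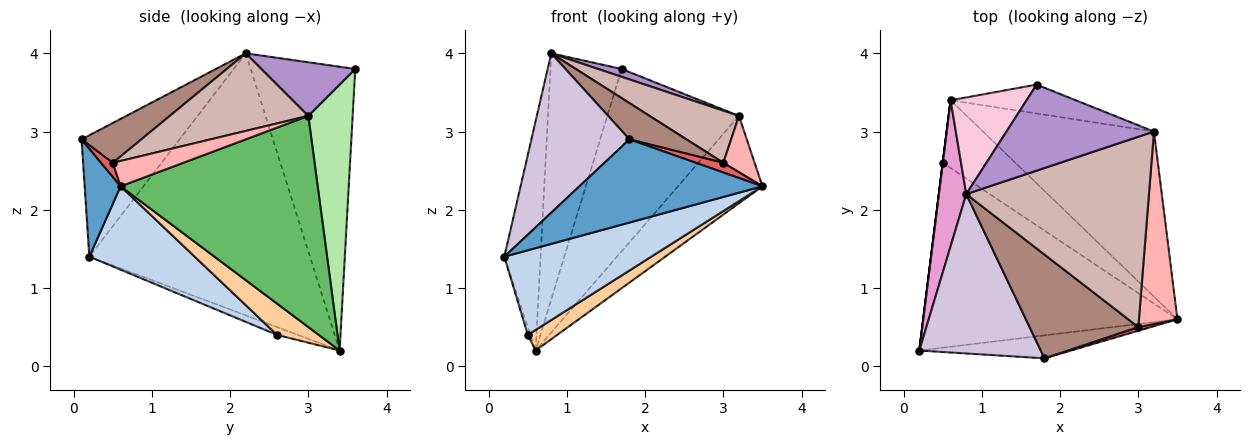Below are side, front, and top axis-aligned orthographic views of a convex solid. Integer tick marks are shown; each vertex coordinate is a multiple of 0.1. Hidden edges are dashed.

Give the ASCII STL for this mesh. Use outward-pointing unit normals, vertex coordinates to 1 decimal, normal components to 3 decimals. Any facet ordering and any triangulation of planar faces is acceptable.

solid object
 facet normal 0.186 -0.947 -0.262
  outer loop
   vertex 1.8 0.1 2.9
   vertex 0.2 0.2 1.4
   vertex 3.5 0.6 2.3
  endloop
 endfacet
 facet normal 0.286 -0.399 -0.871
  outer loop
   vertex 0.5 2.6 0.4
   vertex 3.5 0.6 2.3
   vertex 0.2 0.2 1.4
  endloop
 endfacet
 facet normal -0.992 0.124 0.000
  outer loop
   vertex 0.5 2.6 0.4
   vertex 0.2 0.2 1.4
   vertex 0.6 3.4 0.2
  endloop
 endfacet
 facet normal 0.381 -0.269 -0.885
  outer loop
   vertex 0.5 2.6 0.4
   vertex 0.6 3.4 0.2
   vertex 3.5 0.6 2.3
  endloop
 endfacet
 facet normal 0.737 0.316 -0.597
  outer loop
   vertex 3.2 3.0 3.2
   vertex 3.5 0.6 2.3
   vertex 0.6 3.4 0.2
  endloop
 endfacet
 facet normal 0.316 0.937 -0.148
  outer loop
   vertex 3.2 3.0 3.2
   vertex 0.6 3.4 0.2
   vertex 1.7 3.6 3.8
  endloop
 endfacet
 facet normal 0.372 -0.868 0.330
  outer loop
   vertex 3.0 0.5 2.6
   vertex 1.8 0.1 2.9
   vertex 3.5 0.6 2.3
  endloop
 endfacet
 facet normal 0.534 -0.237 0.811
  outer loop
   vertex 3.0 0.5 2.6
   vertex 3.5 0.6 2.3
   vertex 3.2 3.0 3.2
  endloop
 endfacet
 facet normal 0.341 -0.085 0.936
  outer loop
   vertex 0.8 2.2 4.0
   vertex 3.2 3.0 3.2
   vertex 1.7 3.6 3.8
  endloop
 endfacet
 facet normal -0.577 -0.577 0.577
  outer loop
   vertex 0.8 2.2 4.0
   vertex 0.2 0.2 1.4
   vertex 1.8 0.1 2.9
  endloop
 endfacet
 facet normal 0.327 -0.312 0.892
  outer loop
   vertex 0.8 2.2 4.0
   vertex 1.8 0.1 2.9
   vertex 3.0 0.5 2.6
  endloop
 endfacet
 facet normal 0.379 -0.245 0.893
  outer loop
   vertex 0.8 2.2 4.0
   vertex 3.0 0.5 2.6
   vertex 3.2 3.0 3.2
  endloop
 endfacet
 facet normal -0.982 0.161 0.103
  outer loop
   vertex 0.8 2.2 4.0
   vertex 0.6 3.4 0.2
   vertex 0.2 0.2 1.4
  endloop
 endfacet
 facet normal -0.807 0.550 0.216
  outer loop
   vertex 0.8 2.2 4.0
   vertex 1.7 3.6 3.8
   vertex 0.6 3.4 0.2
  endloop
 endfacet
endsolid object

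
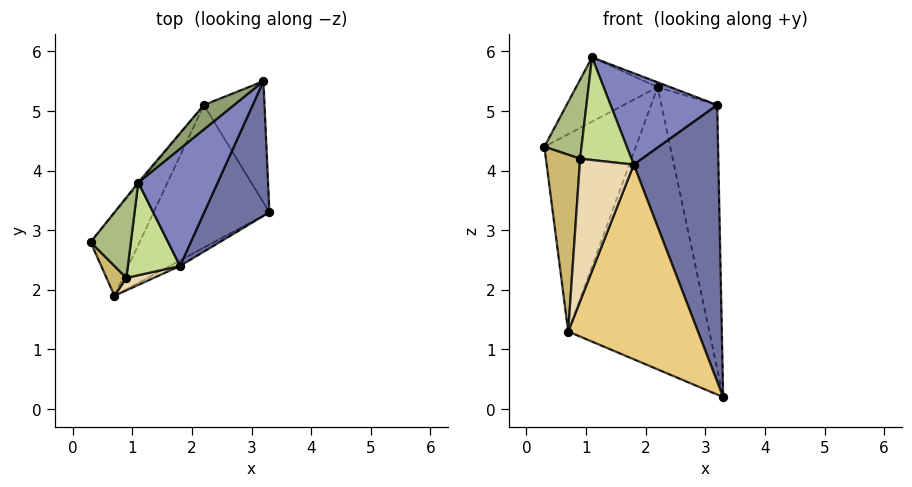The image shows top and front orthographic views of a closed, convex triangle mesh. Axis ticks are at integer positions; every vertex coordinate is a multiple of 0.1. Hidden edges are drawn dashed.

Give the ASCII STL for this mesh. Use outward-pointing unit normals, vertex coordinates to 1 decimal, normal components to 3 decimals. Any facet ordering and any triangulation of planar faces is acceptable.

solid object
 facet normal 0.859 -0.460 0.224
  outer loop
   vertex 1.8 2.4 4.1
   vertex 3.3 3.3 0.2
   vertex 3.2 5.5 5.1
  endloop
 endfacet
 facet normal 0.624 -0.481 0.616
  outer loop
   vertex 1.8 2.4 4.1
   vertex 3.2 5.5 5.1
   vertex 1.1 3.8 5.9
  endloop
 endfacet
 facet normal -0.439 0.816 -0.375
  outer loop
   vertex 2.2 5.1 5.4
   vertex 3.2 5.5 5.1
   vertex 3.3 3.3 0.2
  endloop
 endfacet
 facet normal -0.767 0.642 -0.019
  outer loop
   vertex 2.2 5.1 5.4
   vertex 0.3 2.8 4.4
   vertex 1.1 3.8 5.9
  endloop
 endfacet
 facet normal 0.212 0.190 0.959
  outer loop
   vertex 2.2 5.1 5.4
   vertex 1.1 3.8 5.9
   vertex 3.2 5.5 5.1
  endloop
 endfacet
 facet normal -0.420 -0.636 0.648
  outer loop
   vertex 0.9 2.2 4.2
   vertex 1.1 3.8 5.9
   vertex 0.3 2.8 4.4
  endloop
 endfacet
 facet normal 0.233 -0.722 0.652
  outer loop
   vertex 0.9 2.2 4.2
   vertex 1.8 2.4 4.1
   vertex 1.1 3.8 5.9
  endloop
 endfacet
 facet normal -0.675 0.681 -0.285
  outer loop
   vertex 0.7 1.9 1.3
   vertex 0.3 2.8 4.4
   vertex 2.2 5.1 5.4
  endloop
 endfacet
 facet normal -0.557 0.741 -0.374
  outer loop
   vertex 0.7 1.9 1.3
   vertex 2.2 5.1 5.4
   vertex 3.3 3.3 0.2
  endloop
 endfacet
 facet normal -0.681 -0.722 0.122
  outer loop
   vertex 0.7 1.9 1.3
   vertex 0.9 2.2 4.2
   vertex 0.3 2.8 4.4
  endloop
 endfacet
 facet normal 0.466 -0.885 -0.025
  outer loop
   vertex 0.7 1.9 1.3
   vertex 3.3 3.3 0.2
   vertex 1.8 2.4 4.1
  endloop
 endfacet
 facet normal 0.225 -0.971 0.085
  outer loop
   vertex 0.7 1.9 1.3
   vertex 1.8 2.4 4.1
   vertex 0.9 2.2 4.2
  endloop
 endfacet
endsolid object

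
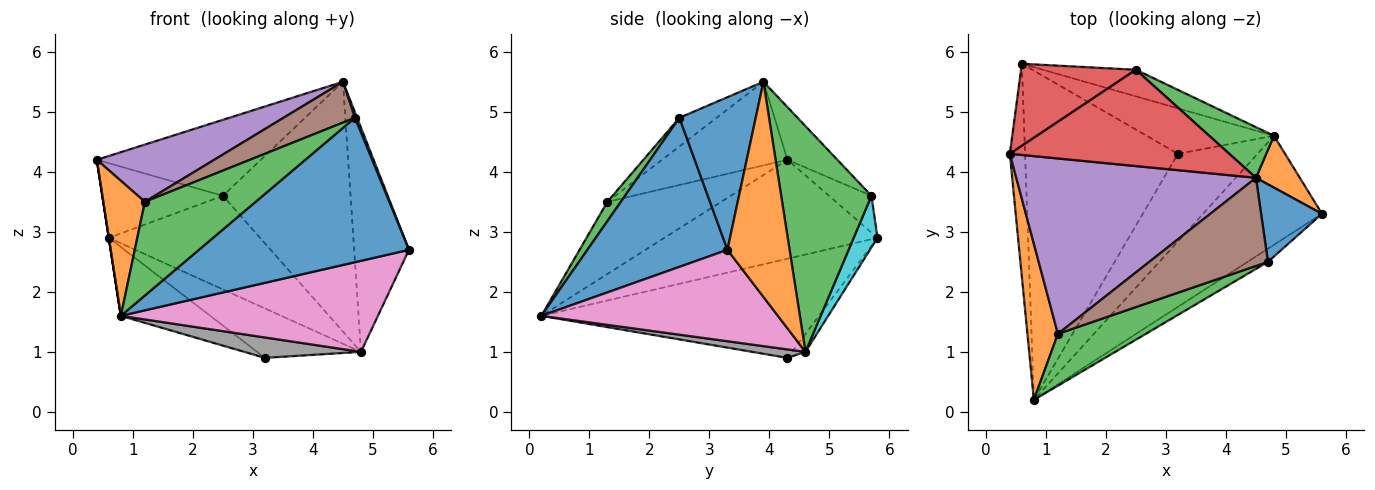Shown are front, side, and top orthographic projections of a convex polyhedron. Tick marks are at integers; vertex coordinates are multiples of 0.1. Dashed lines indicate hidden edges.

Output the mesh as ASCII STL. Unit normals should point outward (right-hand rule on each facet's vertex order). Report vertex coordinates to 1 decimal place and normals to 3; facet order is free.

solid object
 facet normal 0.553 -0.830 -0.075
  outer loop
   vertex 4.7 2.5 4.9
   vertex 0.8 0.2 1.6
   vertex 5.6 3.3 2.7
  endloop
 endfacet
 facet normal -0.873 -0.319 0.368
  outer loop
   vertex 1.2 1.3 3.5
   vertex 0.4 4.3 4.2
   vertex 0.8 0.2 1.6
  endloop
 endfacet
 facet normal 0.106 -0.870 0.481
  outer loop
   vertex 1.2 1.3 3.5
   vertex 0.8 0.2 1.6
   vertex 4.7 2.5 4.9
  endloop
 endfacet
 facet normal -0.231 0.655 0.720
  outer loop
   vertex 0.6 5.8 2.9
   vertex 0.4 4.3 4.2
   vertex 2.5 5.7 3.6
  endloop
 endfacet
 facet normal -0.988 0.000 -0.152
  outer loop
   vertex 0.6 5.8 2.9
   vertex 0.8 0.2 1.6
   vertex 0.4 4.3 4.2
  endloop
 endfacet
 facet normal -0.536 0.173 -0.826
  outer loop
   vertex 0.6 5.8 2.9
   vertex 3.2 4.3 0.9
   vertex 0.8 0.2 1.6
  endloop
 endfacet
 facet normal 0.508 -0.552 -0.661
  outer loop
   vertex 4.8 4.6 1.0
   vertex 5.6 3.3 2.7
   vertex 0.8 0.2 1.6
  endloop
 endfacet
 facet normal 0.103 -0.226 -0.969
  outer loop
   vertex 4.8 4.6 1.0
   vertex 0.8 0.2 1.6
   vertex 3.2 4.3 0.9
  endloop
 endfacet
 facet normal -0.095 0.733 -0.674
  outer loop
   vertex 4.8 4.6 1.0
   vertex 3.2 4.3 0.9
   vertex 0.6 5.8 2.9
  endloop
 endfacet
 facet normal 0.150 0.951 -0.270
  outer loop
   vertex 4.8 4.6 1.0
   vertex 0.6 5.8 2.9
   vertex 2.5 5.7 3.6
  endloop
 endfacet
 facet normal 0.929 -0.026 0.370
  outer loop
   vertex 4.5 3.9 5.5
   vertex 4.7 2.5 4.9
   vertex 5.6 3.3 2.7
  endloop
 endfacet
 facet normal 0.741 0.654 0.151
  outer loop
   vertex 4.5 3.9 5.5
   vertex 5.6 3.3 2.7
   vertex 4.8 4.6 1.0
  endloop
 endfacet
 facet normal 0.570 0.805 0.163
  outer loop
   vertex 4.5 3.9 5.5
   vertex 4.8 4.6 1.0
   vertex 2.5 5.7 3.6
  endloop
 endfacet
 facet normal -0.185 0.609 0.772
  outer loop
   vertex 4.5 3.9 5.5
   vertex 2.5 5.7 3.6
   vertex 0.4 4.3 4.2
  endloop
 endfacet
 facet normal -0.315 -0.294 0.902
  outer loop
   vertex 4.5 3.9 5.5
   vertex 0.4 4.3 4.2
   vertex 1.2 1.3 3.5
  endloop
 endfacet
 facet normal -0.214 -0.410 0.886
  outer loop
   vertex 4.5 3.9 5.5
   vertex 1.2 1.3 3.5
   vertex 4.7 2.5 4.9
  endloop
 endfacet
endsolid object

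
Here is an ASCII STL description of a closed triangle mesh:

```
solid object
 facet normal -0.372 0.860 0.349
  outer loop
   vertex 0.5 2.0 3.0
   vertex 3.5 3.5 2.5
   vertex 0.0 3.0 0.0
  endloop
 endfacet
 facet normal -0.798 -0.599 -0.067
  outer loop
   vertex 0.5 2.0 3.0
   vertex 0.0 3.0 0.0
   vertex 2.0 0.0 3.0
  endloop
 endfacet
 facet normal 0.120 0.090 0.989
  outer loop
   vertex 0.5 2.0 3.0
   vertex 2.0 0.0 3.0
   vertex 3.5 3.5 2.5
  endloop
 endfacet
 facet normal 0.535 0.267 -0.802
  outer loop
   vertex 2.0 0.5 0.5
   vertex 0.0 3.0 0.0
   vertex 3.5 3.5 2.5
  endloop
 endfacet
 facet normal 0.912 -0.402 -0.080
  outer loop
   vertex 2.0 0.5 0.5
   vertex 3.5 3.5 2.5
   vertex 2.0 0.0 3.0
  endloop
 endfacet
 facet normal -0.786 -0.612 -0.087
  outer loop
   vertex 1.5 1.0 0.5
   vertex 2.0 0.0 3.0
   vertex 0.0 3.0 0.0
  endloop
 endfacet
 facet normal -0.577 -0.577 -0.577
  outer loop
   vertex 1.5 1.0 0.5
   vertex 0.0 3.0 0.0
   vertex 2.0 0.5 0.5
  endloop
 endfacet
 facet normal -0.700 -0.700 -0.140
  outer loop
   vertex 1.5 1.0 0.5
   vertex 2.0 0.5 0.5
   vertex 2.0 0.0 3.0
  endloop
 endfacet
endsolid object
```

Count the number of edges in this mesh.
12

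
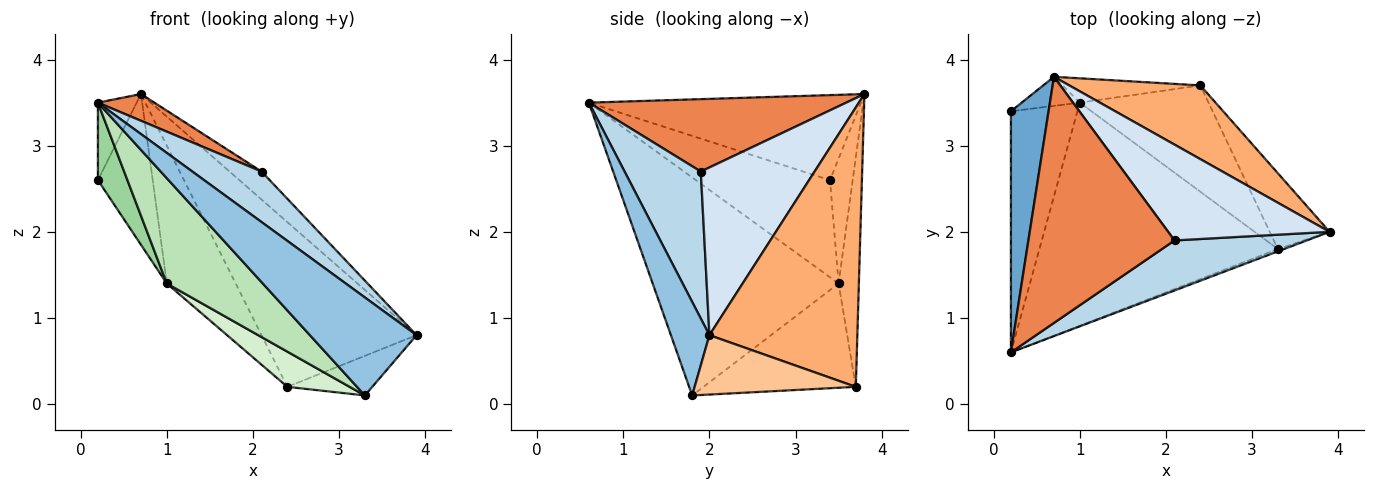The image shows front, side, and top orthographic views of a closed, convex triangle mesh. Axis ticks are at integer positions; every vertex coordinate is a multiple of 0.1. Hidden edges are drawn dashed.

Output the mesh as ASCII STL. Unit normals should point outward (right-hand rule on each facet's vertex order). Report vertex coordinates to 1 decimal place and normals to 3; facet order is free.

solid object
 facet normal -0.907 0.129 0.402
  outer loop
   vertex 0.7 3.8 3.6
   vertex 0.2 3.4 2.6
   vertex 0.2 0.6 3.5
  endloop
 endfacet
 facet normal 0.340 -0.940 -0.022
  outer loop
   vertex 3.3 1.8 0.1
   vertex 3.9 2.0 0.8
   vertex 0.2 0.6 3.5
  endloop
 endfacet
 facet normal 0.616 -0.559 0.554
  outer loop
   vertex 2.1 1.9 2.7
   vertex 0.2 0.6 3.5
   vertex 3.9 2.0 0.8
  endloop
 endfacet
 facet normal 0.706 0.199 0.680
  outer loop
   vertex 2.1 1.9 2.7
   vertex 3.9 2.0 0.8
   vertex 0.7 3.8 3.6
  endloop
 endfacet
 facet normal 0.442 -0.097 0.892
  outer loop
   vertex 2.1 1.9 2.7
   vertex 0.7 3.8 3.6
   vertex 0.2 0.6 3.5
  endloop
 endfacet
 facet normal 0.657 0.688 0.308
  outer loop
   vertex 2.4 3.7 0.2
   vertex 0.7 3.8 3.6
   vertex 3.9 2.0 0.8
  endloop
 endfacet
 facet normal 0.660 0.348 -0.665
  outer loop
   vertex 2.4 3.7 0.2
   vertex 3.9 2.0 0.8
   vertex 3.3 1.8 0.1
  endloop
 endfacet
 facet normal -0.377 0.910 -0.175
  outer loop
   vertex 1.0 3.5 1.4
   vertex 0.2 3.4 2.6
   vertex 0.7 3.8 3.6
  endloop
 endfacet
 facet normal -0.278 0.946 -0.167
  outer loop
   vertex 1.0 3.5 1.4
   vertex 0.7 3.8 3.6
   vertex 2.4 3.7 0.2
  endloop
 endfacet
 facet normal -0.812 -0.179 -0.556
  outer loop
   vertex 1.0 3.5 1.4
   vertex 0.2 0.6 3.5
   vertex 0.2 3.4 2.6
  endloop
 endfacet
 facet normal -0.637 -0.329 -0.697
  outer loop
   vertex 1.0 3.5 1.4
   vertex 3.3 1.8 0.1
   vertex 0.2 0.6 3.5
  endloop
 endfacet
 facet normal -0.610 -0.249 -0.753
  outer loop
   vertex 1.0 3.5 1.4
   vertex 2.4 3.7 0.2
   vertex 3.3 1.8 0.1
  endloop
 endfacet
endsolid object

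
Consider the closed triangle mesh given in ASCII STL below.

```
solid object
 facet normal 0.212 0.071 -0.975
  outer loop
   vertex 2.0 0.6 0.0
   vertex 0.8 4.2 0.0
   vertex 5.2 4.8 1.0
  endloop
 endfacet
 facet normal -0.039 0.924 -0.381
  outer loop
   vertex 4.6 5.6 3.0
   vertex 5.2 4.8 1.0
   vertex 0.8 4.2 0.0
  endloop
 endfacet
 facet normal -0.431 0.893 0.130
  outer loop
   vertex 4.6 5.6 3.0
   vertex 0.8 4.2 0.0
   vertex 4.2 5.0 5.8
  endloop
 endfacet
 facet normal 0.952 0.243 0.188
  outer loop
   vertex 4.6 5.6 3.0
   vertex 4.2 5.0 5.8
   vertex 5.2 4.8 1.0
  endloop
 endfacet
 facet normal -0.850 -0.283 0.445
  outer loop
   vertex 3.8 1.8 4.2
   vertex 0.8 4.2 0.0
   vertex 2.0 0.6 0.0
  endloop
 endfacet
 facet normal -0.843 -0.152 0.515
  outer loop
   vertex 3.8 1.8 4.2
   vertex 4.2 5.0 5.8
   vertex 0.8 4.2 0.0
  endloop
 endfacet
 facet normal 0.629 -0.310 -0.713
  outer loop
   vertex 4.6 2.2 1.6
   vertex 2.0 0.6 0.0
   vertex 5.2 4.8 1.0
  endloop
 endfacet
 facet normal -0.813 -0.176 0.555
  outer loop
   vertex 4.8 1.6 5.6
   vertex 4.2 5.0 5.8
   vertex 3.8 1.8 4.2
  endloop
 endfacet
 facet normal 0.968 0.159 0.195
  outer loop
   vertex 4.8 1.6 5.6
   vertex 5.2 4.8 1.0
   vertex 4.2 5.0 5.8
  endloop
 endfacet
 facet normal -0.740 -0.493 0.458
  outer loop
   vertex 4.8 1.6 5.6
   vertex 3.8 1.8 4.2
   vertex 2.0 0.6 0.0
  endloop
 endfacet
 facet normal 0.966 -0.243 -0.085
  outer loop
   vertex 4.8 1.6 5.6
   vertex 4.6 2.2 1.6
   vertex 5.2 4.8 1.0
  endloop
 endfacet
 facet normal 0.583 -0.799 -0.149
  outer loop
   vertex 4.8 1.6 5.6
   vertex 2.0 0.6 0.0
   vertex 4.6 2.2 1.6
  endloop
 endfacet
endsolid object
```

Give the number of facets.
12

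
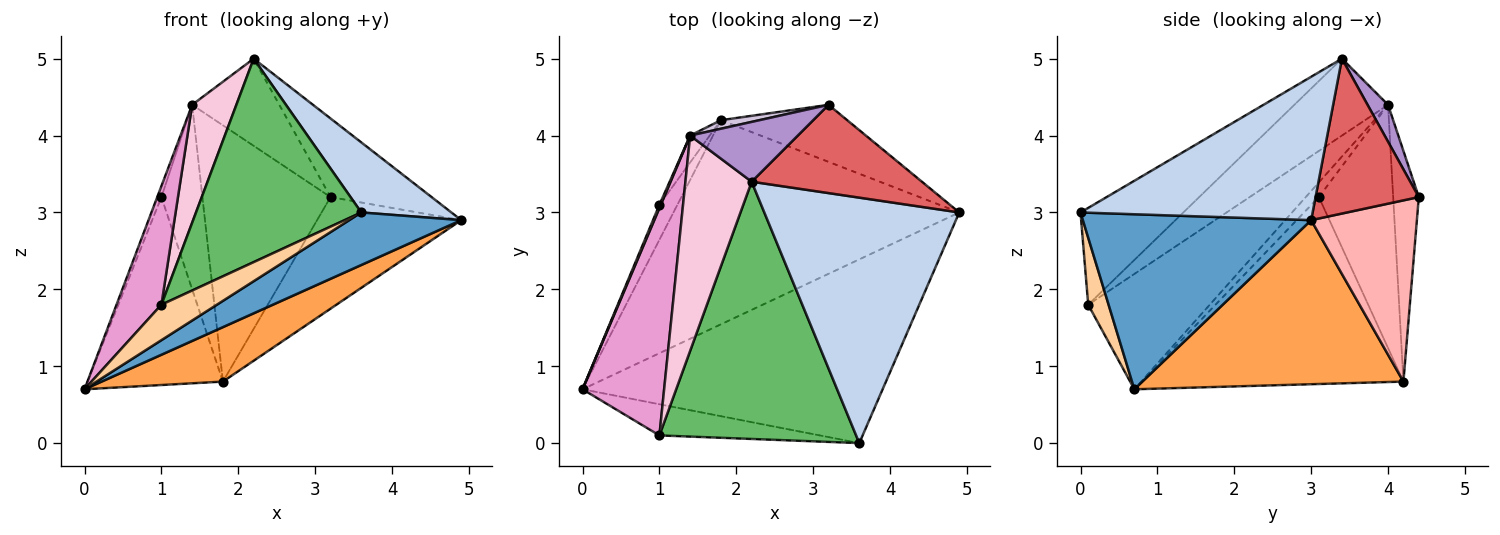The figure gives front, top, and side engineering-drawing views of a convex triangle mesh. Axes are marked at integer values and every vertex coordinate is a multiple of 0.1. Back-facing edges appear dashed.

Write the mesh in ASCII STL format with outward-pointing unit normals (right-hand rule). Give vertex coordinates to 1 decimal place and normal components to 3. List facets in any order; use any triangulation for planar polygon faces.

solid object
 facet normal 0.489 -0.240 -0.839
  outer loop
   vertex 3.6 0.0 3.0
   vertex 0.0 0.7 0.7
   vertex 4.9 3.0 2.9
  endloop
 endfacet
 facet normal 0.577 -0.224 0.785
  outer loop
   vertex 2.2 3.4 5.0
   vertex 3.6 0.0 3.0
   vertex 4.9 3.0 2.9
  endloop
 endfacet
 facet normal 0.485 -0.225 -0.845
  outer loop
   vertex 1.8 4.2 0.8
   vertex 4.9 3.0 2.9
   vertex 0.0 0.7 0.7
  endloop
 endfacet
 facet normal 0.266 -0.724 -0.637
  outer loop
   vertex 1.0 0.1 1.8
   vertex 0.0 0.7 0.7
   vertex 3.6 0.0 3.0
  endloop
 endfacet
 facet normal -0.360 -0.579 0.732
  outer loop
   vertex 1.0 0.1 1.8
   vertex 3.6 0.0 3.0
   vertex 2.2 3.4 5.0
  endloop
 endfacet
 facet normal -0.885 0.458 -0.085
  outer loop
   vertex 1.0 3.1 3.2
   vertex 1.8 4.2 0.8
   vertex 0.0 0.7 0.7
  endloop
 endfacet
 facet normal 0.562 0.550 0.618
  outer loop
   vertex 3.2 4.4 3.2
   vertex 2.2 3.4 5.0
   vertex 4.9 3.0 2.9
  endloop
 endfacet
 facet normal 0.547 0.746 -0.381
  outer loop
   vertex 3.2 4.4 3.2
   vertex 4.9 3.0 2.9
   vertex 1.8 4.2 0.8
  endloop
 endfacet
 facet normal 0.190 0.809 0.555
  outer loop
   vertex 1.4 4.0 4.4
   vertex 2.2 3.4 5.0
   vertex 3.2 4.4 3.2
  endloop
 endfacet
 facet normal -0.196 0.980 0.033
  outer loop
   vertex 1.4 4.0 4.4
   vertex 3.2 4.4 3.2
   vertex 1.8 4.2 0.8
  endloop
 endfacet
 facet normal -0.873 0.482 -0.070
  outer loop
   vertex 1.4 4.0 4.4
   vertex 1.8 4.2 0.8
   vertex 1.0 3.1 3.2
  endloop
 endfacet
 facet normal -0.949 0.301 0.090
  outer loop
   vertex 1.4 4.0 4.4
   vertex 1.0 3.1 3.2
   vertex 0.0 0.7 0.7
  endloop
 endfacet
 facet normal -0.782 -0.289 0.553
  outer loop
   vertex 1.4 4.0 4.4
   vertex 0.0 0.7 0.7
   vertex 1.0 0.1 1.8
  endloop
 endfacet
 facet normal -0.713 -0.337 0.615
  outer loop
   vertex 1.4 4.0 4.4
   vertex 1.0 0.1 1.8
   vertex 2.2 3.4 5.0
  endloop
 endfacet
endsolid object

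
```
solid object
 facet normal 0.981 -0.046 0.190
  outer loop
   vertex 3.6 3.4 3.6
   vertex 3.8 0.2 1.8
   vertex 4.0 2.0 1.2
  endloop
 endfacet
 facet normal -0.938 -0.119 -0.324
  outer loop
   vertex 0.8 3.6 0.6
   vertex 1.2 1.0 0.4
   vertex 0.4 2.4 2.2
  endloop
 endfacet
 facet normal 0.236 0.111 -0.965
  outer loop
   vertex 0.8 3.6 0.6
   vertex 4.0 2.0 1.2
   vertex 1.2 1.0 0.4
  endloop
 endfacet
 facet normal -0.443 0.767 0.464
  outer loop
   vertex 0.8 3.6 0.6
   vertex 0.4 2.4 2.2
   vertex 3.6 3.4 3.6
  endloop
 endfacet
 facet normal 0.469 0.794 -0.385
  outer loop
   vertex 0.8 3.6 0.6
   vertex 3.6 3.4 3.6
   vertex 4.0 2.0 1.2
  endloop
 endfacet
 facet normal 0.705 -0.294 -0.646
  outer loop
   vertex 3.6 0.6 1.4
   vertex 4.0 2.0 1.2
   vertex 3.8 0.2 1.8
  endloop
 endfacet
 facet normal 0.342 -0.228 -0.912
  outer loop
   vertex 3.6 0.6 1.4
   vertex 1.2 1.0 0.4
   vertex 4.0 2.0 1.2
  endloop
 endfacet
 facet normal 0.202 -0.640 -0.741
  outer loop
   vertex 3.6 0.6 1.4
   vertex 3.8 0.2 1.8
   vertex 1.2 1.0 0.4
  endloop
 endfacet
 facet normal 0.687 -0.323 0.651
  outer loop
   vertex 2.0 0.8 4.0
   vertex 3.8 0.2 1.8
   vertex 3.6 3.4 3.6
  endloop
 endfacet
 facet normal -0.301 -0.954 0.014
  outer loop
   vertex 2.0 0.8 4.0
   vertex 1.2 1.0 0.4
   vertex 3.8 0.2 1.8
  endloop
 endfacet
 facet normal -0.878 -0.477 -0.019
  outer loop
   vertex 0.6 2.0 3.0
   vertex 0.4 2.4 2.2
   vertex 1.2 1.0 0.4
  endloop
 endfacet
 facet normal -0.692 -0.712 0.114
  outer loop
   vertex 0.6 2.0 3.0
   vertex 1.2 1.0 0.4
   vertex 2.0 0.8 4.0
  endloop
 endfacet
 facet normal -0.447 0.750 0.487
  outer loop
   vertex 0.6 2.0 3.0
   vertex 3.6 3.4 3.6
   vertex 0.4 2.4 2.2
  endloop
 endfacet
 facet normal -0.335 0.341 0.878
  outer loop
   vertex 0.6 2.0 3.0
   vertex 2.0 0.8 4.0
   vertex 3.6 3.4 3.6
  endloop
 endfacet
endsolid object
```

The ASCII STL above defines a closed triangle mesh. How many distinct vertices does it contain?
9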